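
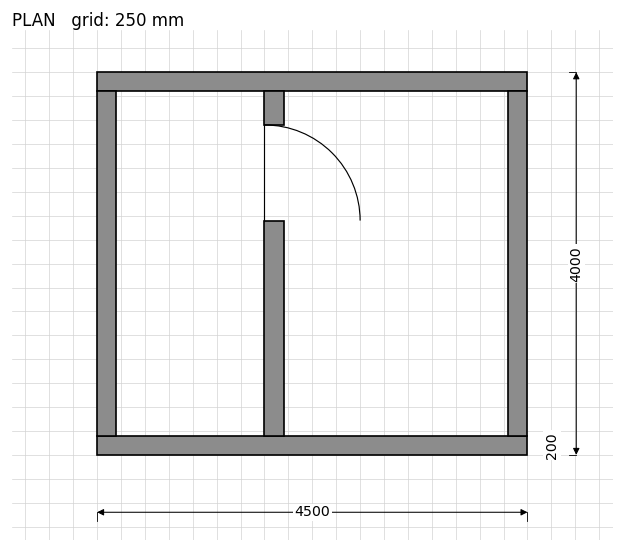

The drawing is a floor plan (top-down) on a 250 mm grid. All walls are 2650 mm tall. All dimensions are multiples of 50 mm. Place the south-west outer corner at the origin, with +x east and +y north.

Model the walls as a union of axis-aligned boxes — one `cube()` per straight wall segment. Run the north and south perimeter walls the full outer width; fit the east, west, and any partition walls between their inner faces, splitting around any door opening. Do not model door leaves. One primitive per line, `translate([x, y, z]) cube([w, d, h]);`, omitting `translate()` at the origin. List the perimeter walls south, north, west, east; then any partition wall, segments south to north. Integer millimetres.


cube([4500, 200, 2650]);
translate([0, 3800, 0]) cube([4500, 200, 2650]);
translate([0, 200, 0]) cube([200, 3600, 2650]);
translate([4300, 200, 0]) cube([200, 3600, 2650]);
translate([1750, 200, 0]) cube([200, 2250, 2650]);
translate([1750, 3450, 0]) cube([200, 350, 2650]);


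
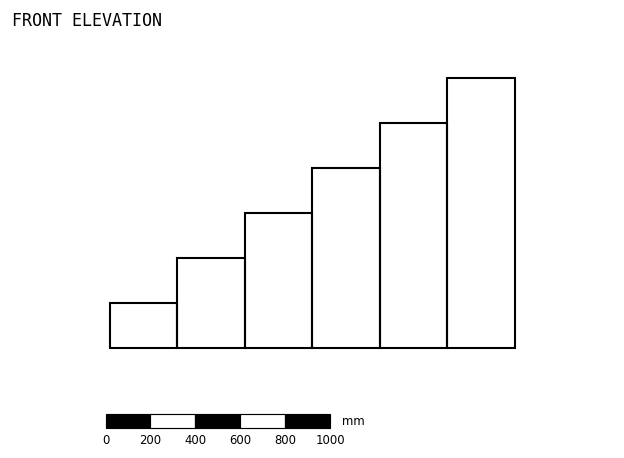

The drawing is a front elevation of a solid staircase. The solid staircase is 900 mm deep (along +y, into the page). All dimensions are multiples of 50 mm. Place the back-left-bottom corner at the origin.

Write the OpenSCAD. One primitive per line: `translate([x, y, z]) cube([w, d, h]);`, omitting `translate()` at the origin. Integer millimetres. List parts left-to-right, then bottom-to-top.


cube([300, 900, 200]);
translate([300, 0, 0]) cube([300, 900, 400]);
translate([600, 0, 0]) cube([300, 900, 600]);
translate([900, 0, 0]) cube([300, 900, 800]);
translate([1200, 0, 0]) cube([300, 900, 1000]);
translate([1500, 0, 0]) cube([300, 900, 1200]);


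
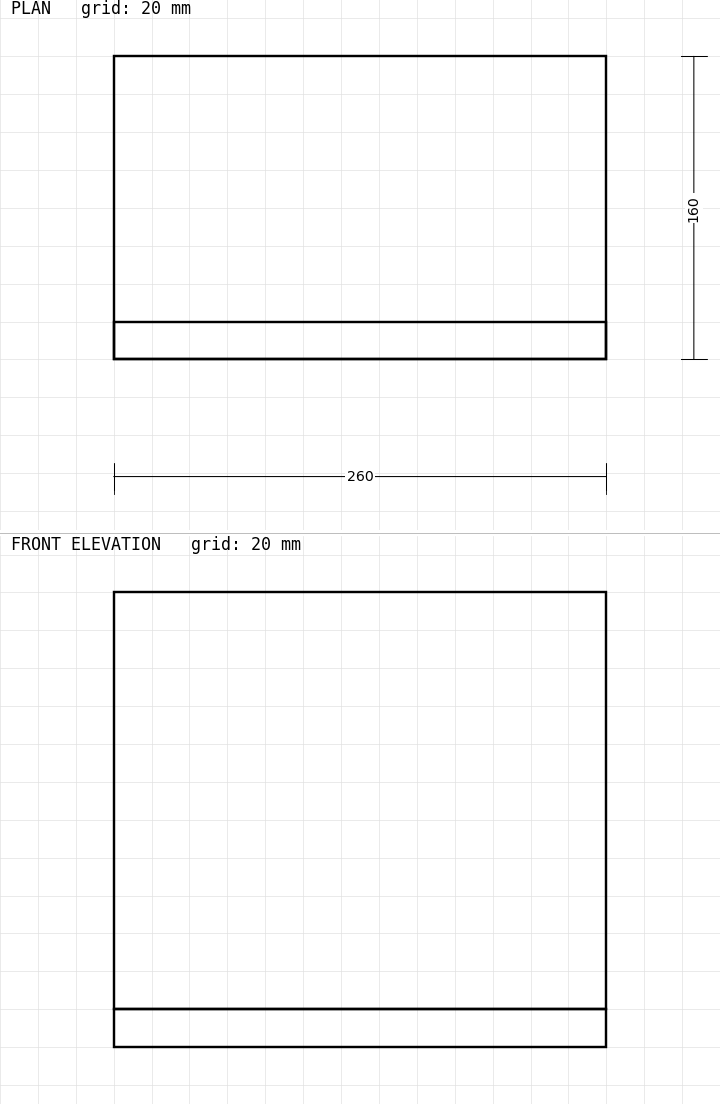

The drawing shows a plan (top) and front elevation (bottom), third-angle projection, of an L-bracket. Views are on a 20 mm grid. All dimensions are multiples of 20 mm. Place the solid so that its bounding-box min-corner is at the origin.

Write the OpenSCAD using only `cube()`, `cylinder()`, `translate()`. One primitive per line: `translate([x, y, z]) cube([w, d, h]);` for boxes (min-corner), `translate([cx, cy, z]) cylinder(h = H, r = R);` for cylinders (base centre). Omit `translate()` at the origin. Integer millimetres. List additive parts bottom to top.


cube([260, 160, 20]);
translate([0, 0, 20]) cube([260, 20, 220]);


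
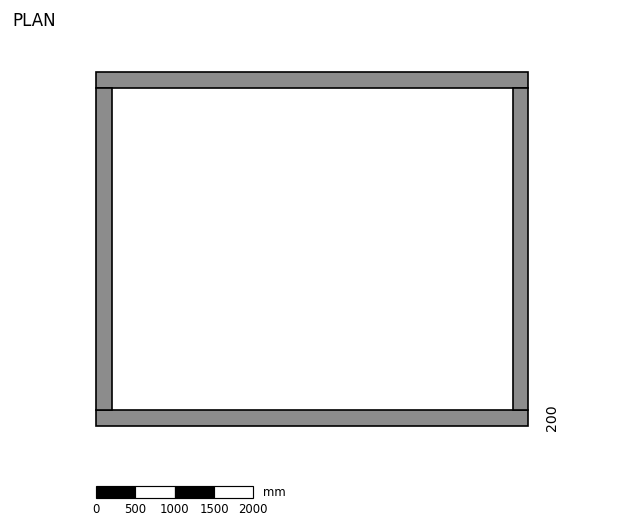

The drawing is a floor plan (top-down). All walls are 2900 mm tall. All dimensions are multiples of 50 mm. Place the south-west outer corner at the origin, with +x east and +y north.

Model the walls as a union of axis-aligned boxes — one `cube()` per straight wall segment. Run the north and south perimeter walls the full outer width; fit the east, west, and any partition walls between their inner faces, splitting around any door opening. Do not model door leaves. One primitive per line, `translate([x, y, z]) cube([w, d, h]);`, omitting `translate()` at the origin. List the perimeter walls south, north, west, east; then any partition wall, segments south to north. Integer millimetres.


cube([5500, 200, 2900]);
translate([0, 4300, 0]) cube([5500, 200, 2900]);
translate([0, 200, 0]) cube([200, 4100, 2900]);
translate([5300, 200, 0]) cube([200, 4100, 2900]);


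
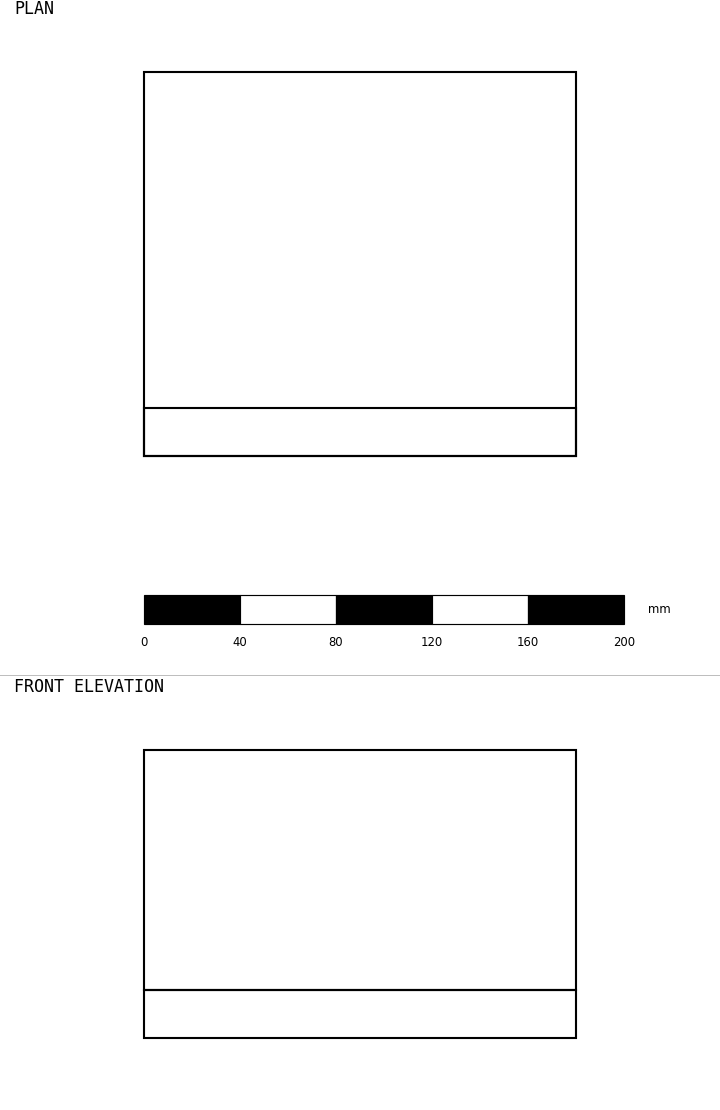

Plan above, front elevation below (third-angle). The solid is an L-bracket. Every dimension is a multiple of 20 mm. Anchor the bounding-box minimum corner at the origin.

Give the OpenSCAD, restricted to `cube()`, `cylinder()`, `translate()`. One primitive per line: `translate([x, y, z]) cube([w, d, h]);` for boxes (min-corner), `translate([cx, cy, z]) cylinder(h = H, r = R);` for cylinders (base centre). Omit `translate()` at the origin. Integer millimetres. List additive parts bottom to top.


cube([180, 160, 20]);
translate([0, 0, 20]) cube([180, 20, 100]);


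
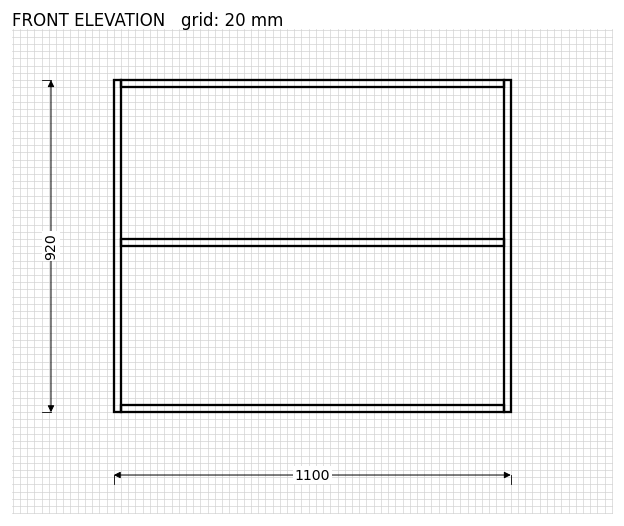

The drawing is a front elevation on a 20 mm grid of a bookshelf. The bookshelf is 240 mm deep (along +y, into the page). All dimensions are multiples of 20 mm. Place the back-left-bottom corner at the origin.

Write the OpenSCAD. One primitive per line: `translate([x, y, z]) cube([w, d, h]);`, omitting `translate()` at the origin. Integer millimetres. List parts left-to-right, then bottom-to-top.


cube([20, 240, 920]);
translate([20, 0, 0]) cube([1060, 240, 20]);
translate([20, 0, 460]) cube([1060, 240, 20]);
translate([20, 0, 900]) cube([1060, 240, 20]);
translate([1080, 0, 0]) cube([20, 240, 920]);


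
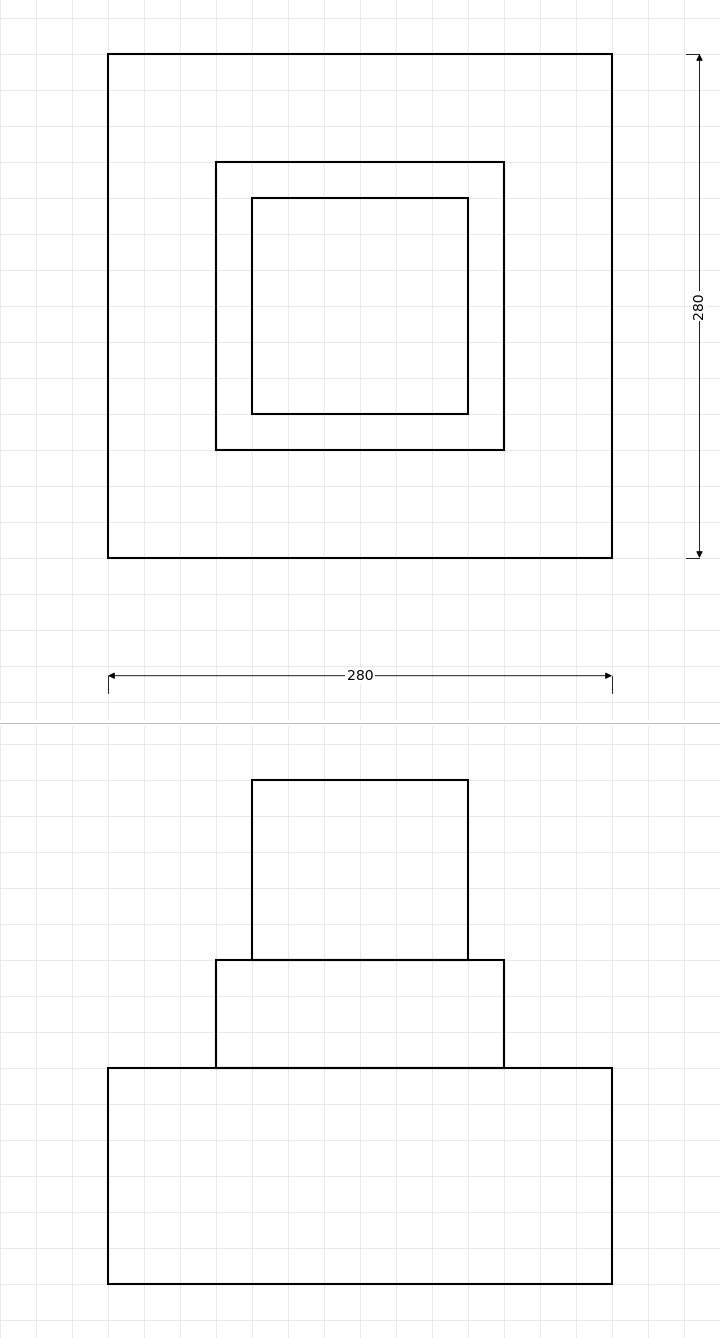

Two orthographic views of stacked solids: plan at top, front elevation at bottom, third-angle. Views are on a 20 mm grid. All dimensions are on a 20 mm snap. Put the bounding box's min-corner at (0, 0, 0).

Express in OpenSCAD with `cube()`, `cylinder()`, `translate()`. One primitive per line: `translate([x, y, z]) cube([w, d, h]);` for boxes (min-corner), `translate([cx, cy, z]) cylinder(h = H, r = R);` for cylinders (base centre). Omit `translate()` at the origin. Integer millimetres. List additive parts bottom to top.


cube([280, 280, 120]);
translate([60, 60, 120]) cube([160, 160, 60]);
translate([80, 80, 180]) cube([120, 120, 100]);


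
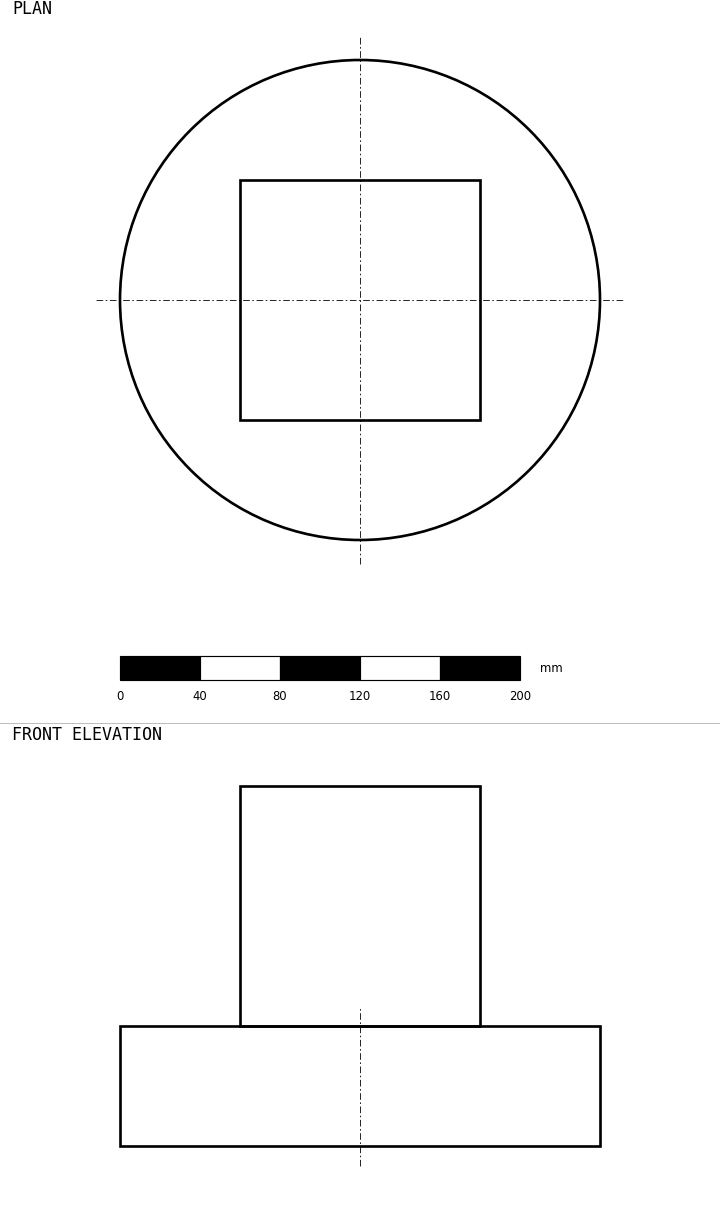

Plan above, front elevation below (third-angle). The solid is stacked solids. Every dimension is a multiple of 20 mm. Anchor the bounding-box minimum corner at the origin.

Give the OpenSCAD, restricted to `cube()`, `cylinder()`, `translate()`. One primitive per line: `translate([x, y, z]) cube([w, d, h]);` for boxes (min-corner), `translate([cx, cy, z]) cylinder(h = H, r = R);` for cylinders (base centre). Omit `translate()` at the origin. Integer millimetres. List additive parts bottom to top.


translate([120, 120, 0]) cylinder(h = 60, r = 120);
translate([60, 60, 60]) cube([120, 120, 120]);


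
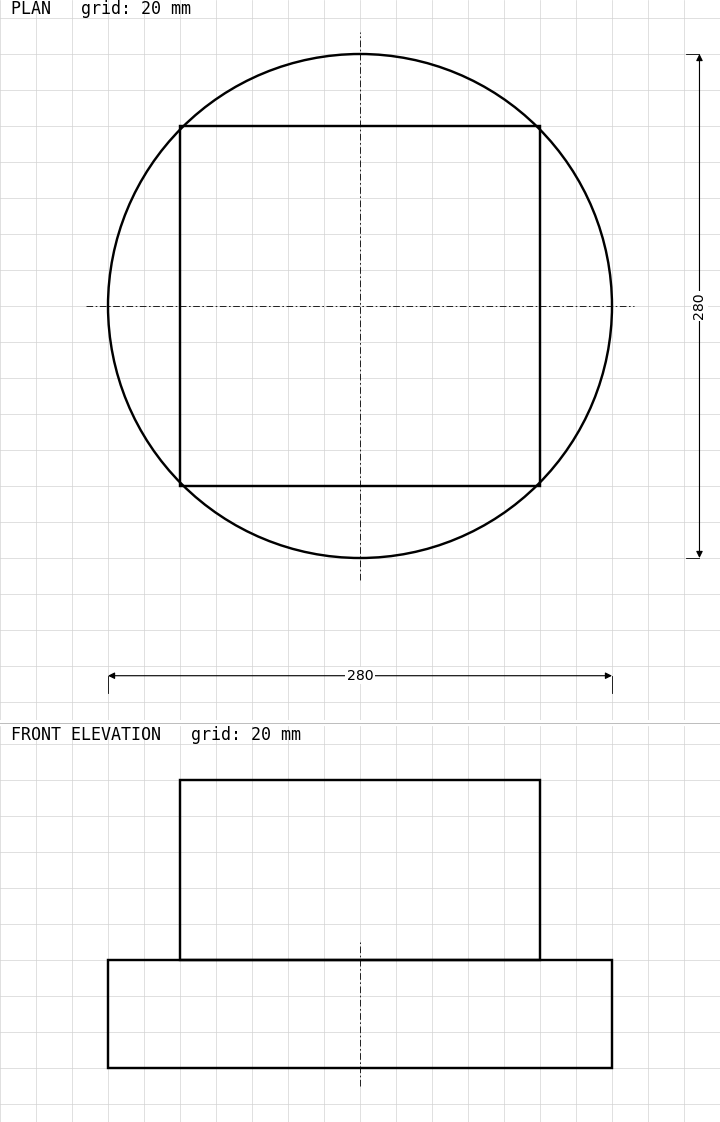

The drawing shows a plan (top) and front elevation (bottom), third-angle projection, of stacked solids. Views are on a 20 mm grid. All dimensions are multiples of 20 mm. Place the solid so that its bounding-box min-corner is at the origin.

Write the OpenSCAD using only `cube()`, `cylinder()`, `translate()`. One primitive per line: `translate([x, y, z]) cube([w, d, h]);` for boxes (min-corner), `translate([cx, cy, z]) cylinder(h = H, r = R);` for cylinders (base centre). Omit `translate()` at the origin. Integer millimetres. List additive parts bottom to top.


translate([140, 140, 0]) cylinder(h = 60, r = 140);
translate([40, 40, 60]) cube([200, 200, 100]);


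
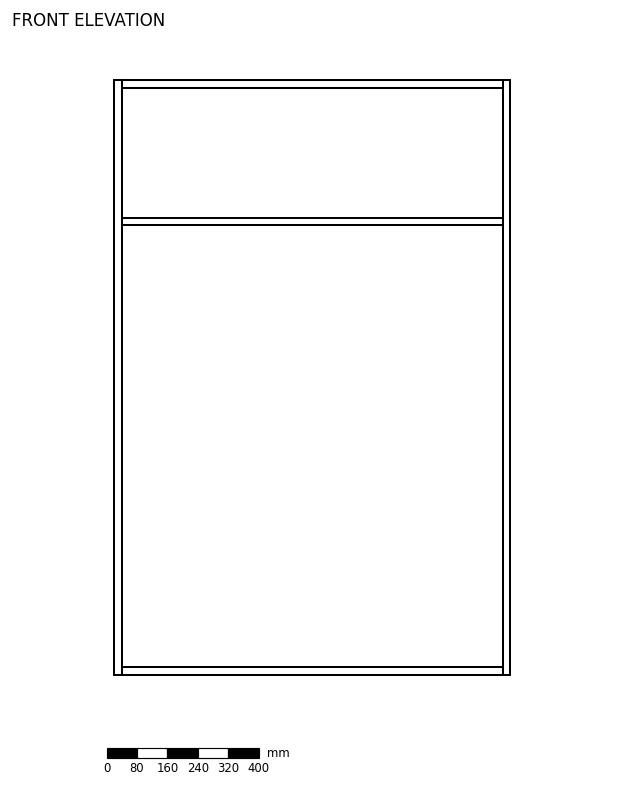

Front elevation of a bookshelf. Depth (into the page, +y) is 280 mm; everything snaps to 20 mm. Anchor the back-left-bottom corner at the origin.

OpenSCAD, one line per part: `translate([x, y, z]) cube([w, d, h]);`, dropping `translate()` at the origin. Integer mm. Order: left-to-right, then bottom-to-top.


cube([20, 280, 1560]);
translate([20, 0, 0]) cube([1000, 280, 20]);
translate([20, 0, 1180]) cube([1000, 280, 20]);
translate([20, 0, 1540]) cube([1000, 280, 20]);
translate([1020, 0, 0]) cube([20, 280, 1560]);


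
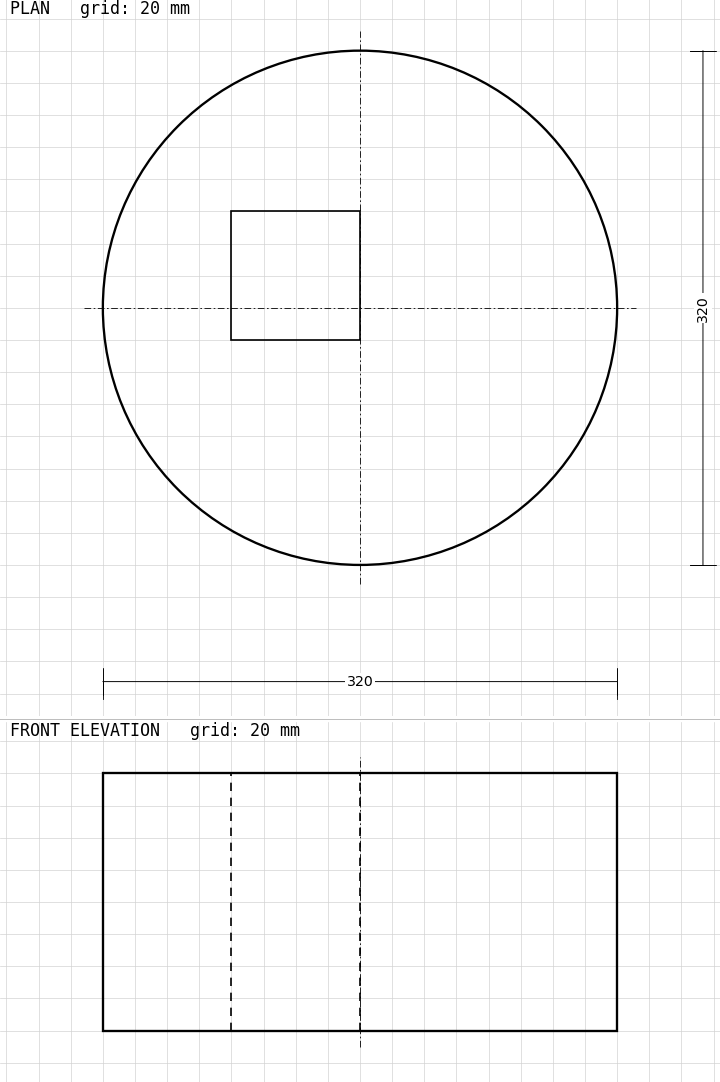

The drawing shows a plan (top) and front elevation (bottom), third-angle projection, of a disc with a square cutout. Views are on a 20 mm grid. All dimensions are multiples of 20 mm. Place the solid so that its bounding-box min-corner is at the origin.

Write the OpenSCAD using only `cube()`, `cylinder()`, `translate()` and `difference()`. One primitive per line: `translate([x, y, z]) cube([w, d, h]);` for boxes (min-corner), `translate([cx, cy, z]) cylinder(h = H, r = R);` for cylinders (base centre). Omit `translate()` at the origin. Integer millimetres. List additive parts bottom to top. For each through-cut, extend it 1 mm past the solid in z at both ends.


difference() {
  translate([160, 160, 0]) cylinder(h = 160, r = 160);
  translate([80, 140, -1]) cube([80, 80, 162]);
}


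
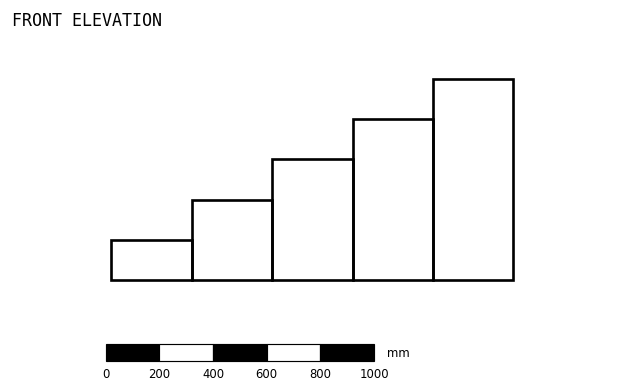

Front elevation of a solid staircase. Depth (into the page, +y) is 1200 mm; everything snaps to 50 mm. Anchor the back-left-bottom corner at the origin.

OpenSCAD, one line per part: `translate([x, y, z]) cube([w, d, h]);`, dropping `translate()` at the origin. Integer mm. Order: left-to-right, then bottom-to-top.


cube([300, 1200, 150]);
translate([300, 0, 0]) cube([300, 1200, 300]);
translate([600, 0, 0]) cube([300, 1200, 450]);
translate([900, 0, 0]) cube([300, 1200, 600]);
translate([1200, 0, 0]) cube([300, 1200, 750]);


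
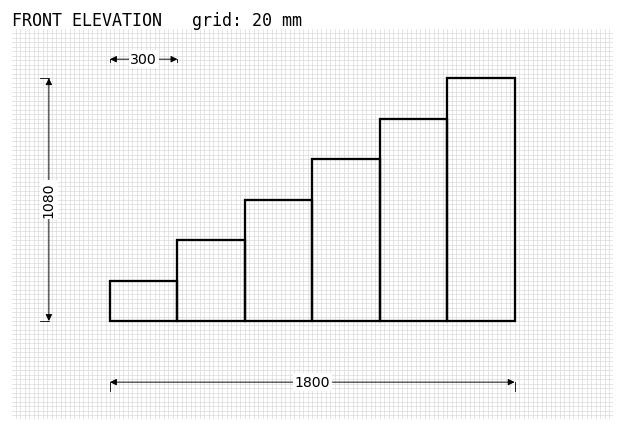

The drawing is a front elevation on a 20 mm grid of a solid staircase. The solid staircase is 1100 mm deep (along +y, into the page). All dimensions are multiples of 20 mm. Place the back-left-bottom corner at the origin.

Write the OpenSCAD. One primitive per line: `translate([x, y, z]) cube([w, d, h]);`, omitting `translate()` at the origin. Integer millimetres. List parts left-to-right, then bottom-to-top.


cube([300, 1100, 180]);
translate([300, 0, 0]) cube([300, 1100, 360]);
translate([600, 0, 0]) cube([300, 1100, 540]);
translate([900, 0, 0]) cube([300, 1100, 720]);
translate([1200, 0, 0]) cube([300, 1100, 900]);
translate([1500, 0, 0]) cube([300, 1100, 1080]);


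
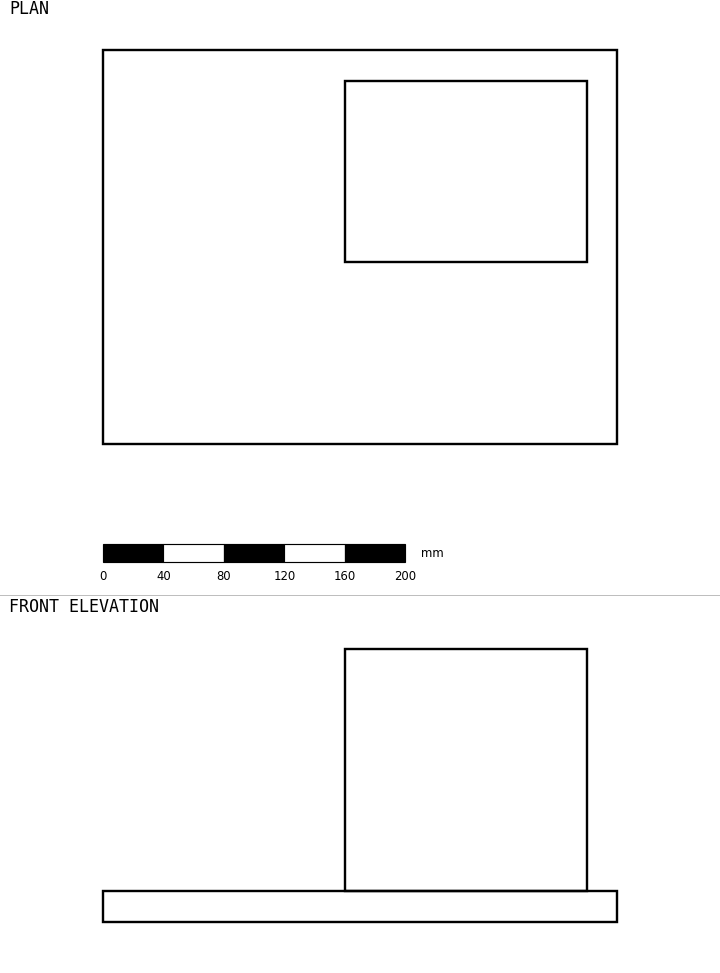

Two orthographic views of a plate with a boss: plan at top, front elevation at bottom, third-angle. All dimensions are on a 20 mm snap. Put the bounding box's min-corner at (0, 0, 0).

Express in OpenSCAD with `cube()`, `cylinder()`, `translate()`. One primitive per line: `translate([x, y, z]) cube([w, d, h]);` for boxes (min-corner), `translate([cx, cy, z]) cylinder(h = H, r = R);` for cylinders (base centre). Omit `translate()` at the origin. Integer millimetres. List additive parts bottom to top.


cube([340, 260, 20]);
translate([160, 120, 20]) cube([160, 120, 160]);


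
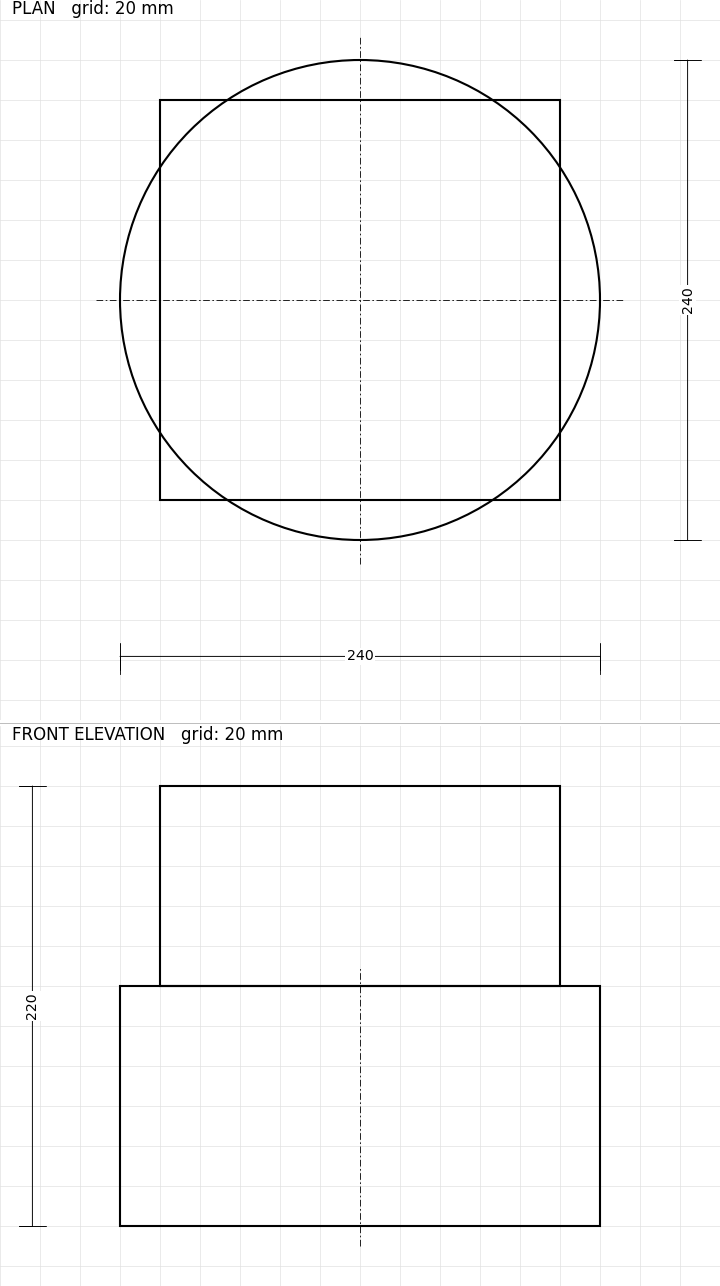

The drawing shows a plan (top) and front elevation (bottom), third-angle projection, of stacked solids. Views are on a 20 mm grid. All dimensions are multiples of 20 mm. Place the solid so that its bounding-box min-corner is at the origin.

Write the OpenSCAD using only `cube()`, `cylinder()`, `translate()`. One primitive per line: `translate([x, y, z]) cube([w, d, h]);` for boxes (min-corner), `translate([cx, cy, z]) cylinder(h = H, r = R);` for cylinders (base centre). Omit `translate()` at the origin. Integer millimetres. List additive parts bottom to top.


translate([120, 120, 0]) cylinder(h = 120, r = 120);
translate([20, 20, 120]) cube([200, 200, 100]);


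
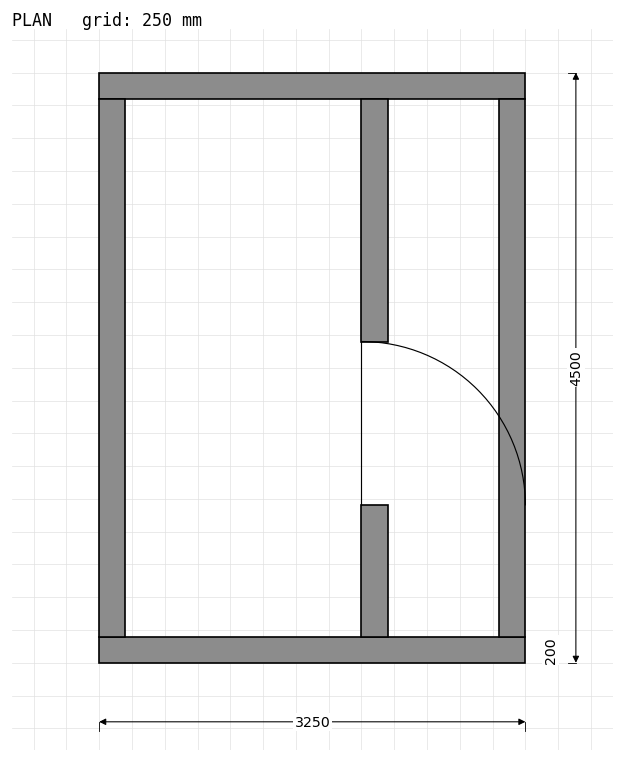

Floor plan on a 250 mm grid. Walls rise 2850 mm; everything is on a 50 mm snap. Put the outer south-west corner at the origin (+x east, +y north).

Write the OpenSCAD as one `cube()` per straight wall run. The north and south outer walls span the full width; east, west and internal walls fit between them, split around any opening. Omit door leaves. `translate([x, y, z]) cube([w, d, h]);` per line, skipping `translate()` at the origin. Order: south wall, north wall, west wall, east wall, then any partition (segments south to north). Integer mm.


cube([3250, 200, 2850]);
translate([0, 4300, 0]) cube([3250, 200, 2850]);
translate([0, 200, 0]) cube([200, 4100, 2850]);
translate([3050, 200, 0]) cube([200, 4100, 2850]);
translate([2000, 200, 0]) cube([200, 1000, 2850]);
translate([2000, 2450, 0]) cube([200, 1850, 2850]);


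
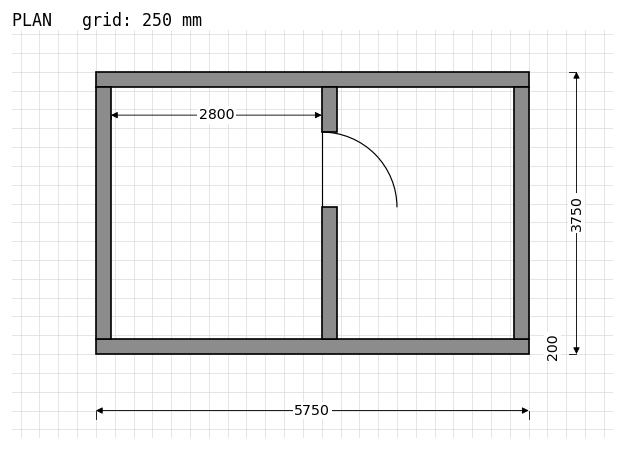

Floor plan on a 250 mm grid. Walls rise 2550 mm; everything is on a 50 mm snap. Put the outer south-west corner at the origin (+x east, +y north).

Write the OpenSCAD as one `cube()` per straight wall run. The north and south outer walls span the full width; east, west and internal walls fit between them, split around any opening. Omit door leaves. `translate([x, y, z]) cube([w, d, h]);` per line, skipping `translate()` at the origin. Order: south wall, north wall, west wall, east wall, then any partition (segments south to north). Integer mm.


cube([5750, 200, 2550]);
translate([0, 3550, 0]) cube([5750, 200, 2550]);
translate([0, 200, 0]) cube([200, 3350, 2550]);
translate([5550, 200, 0]) cube([200, 3350, 2550]);
translate([3000, 200, 0]) cube([200, 1750, 2550]);
translate([3000, 2950, 0]) cube([200, 600, 2550]);


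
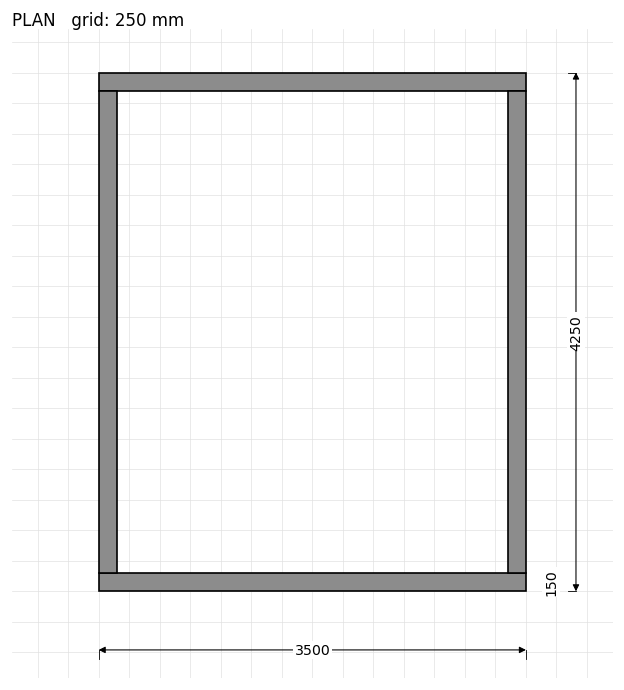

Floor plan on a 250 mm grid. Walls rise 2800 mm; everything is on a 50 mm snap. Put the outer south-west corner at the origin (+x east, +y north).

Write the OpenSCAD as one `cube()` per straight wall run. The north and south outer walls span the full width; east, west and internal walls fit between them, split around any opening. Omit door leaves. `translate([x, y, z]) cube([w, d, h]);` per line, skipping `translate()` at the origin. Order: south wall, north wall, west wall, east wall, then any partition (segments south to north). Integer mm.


cube([3500, 150, 2800]);
translate([0, 4100, 0]) cube([3500, 150, 2800]);
translate([0, 150, 0]) cube([150, 3950, 2800]);
translate([3350, 150, 0]) cube([150, 3950, 2800]);


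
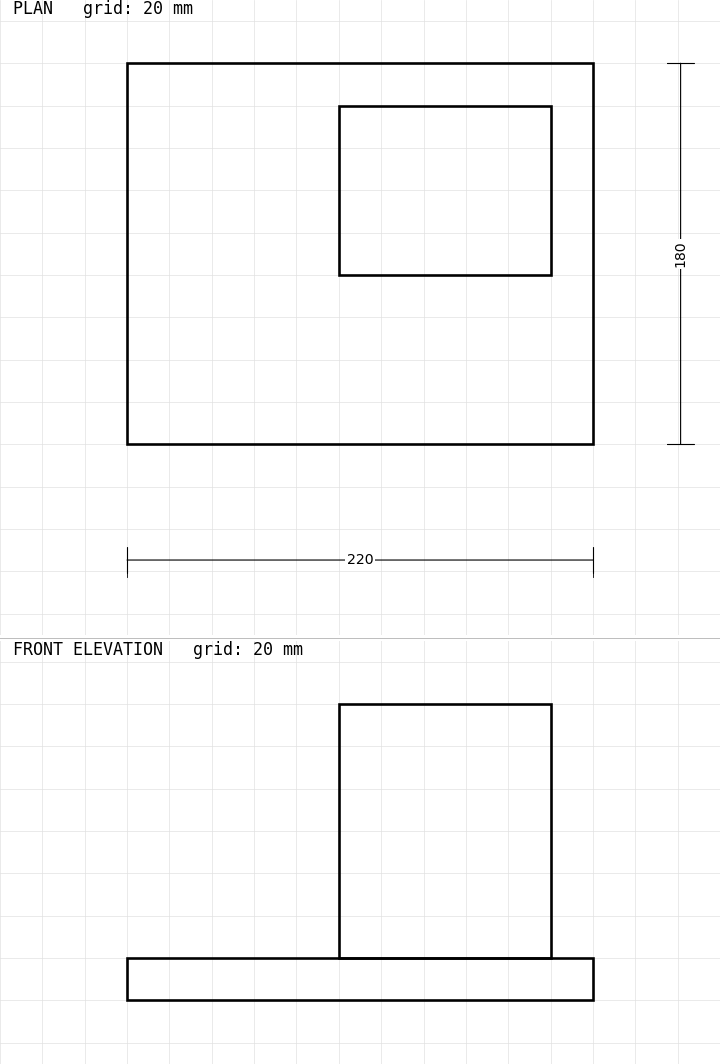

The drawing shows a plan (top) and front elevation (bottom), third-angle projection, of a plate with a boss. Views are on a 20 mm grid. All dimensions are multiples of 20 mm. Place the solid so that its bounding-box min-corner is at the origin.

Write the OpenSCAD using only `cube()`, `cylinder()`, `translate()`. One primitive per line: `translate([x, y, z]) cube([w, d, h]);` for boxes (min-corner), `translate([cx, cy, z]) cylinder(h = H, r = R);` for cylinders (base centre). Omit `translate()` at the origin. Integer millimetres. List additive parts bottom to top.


cube([220, 180, 20]);
translate([100, 80, 20]) cube([100, 80, 120]);


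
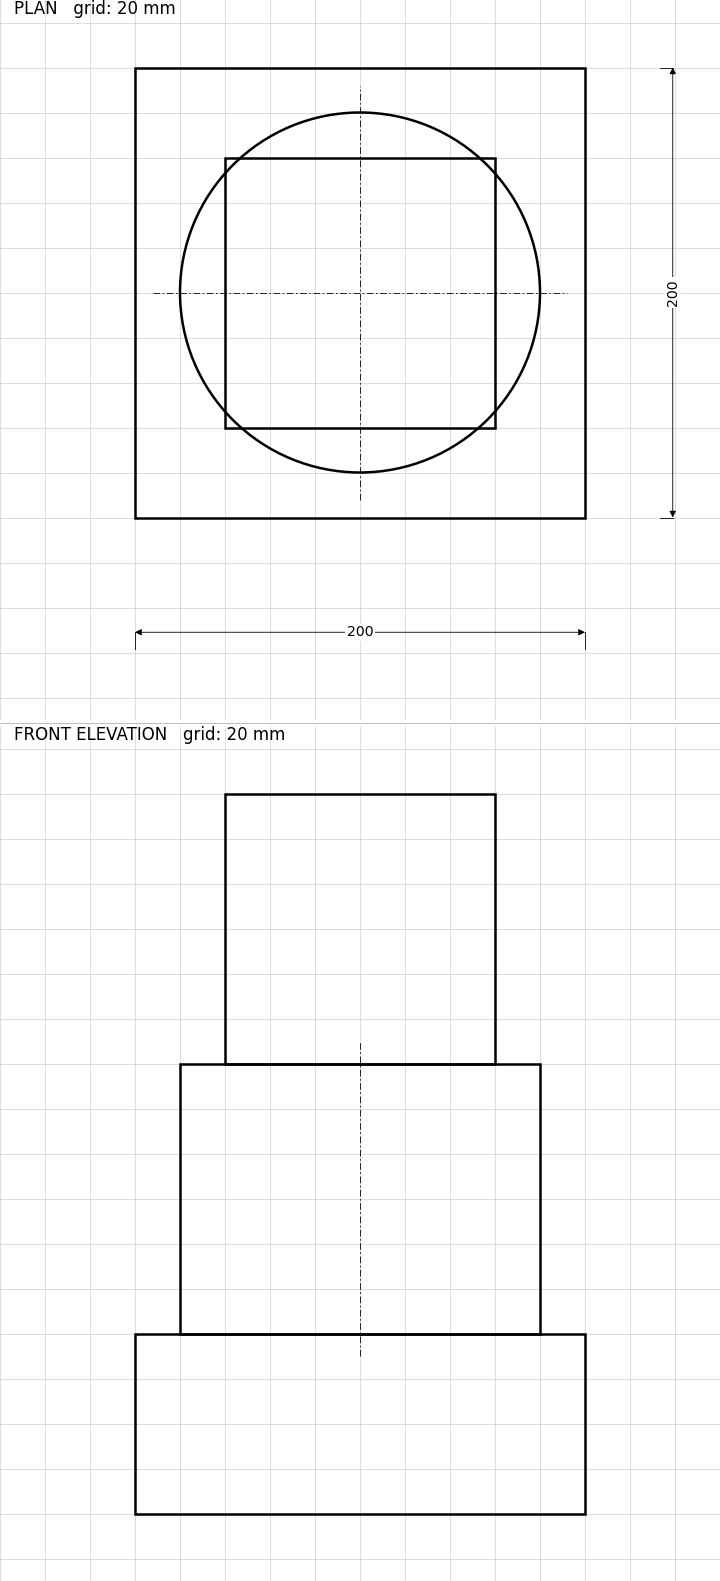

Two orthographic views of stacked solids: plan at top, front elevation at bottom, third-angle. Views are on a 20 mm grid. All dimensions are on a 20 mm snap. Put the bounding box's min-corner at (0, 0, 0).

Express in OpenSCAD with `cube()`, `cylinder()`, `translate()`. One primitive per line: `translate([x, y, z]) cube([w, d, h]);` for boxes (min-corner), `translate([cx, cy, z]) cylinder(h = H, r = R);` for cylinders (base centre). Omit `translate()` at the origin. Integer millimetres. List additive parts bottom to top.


cube([200, 200, 80]);
translate([100, 100, 80]) cylinder(h = 120, r = 80);
translate([40, 40, 200]) cube([120, 120, 120]);


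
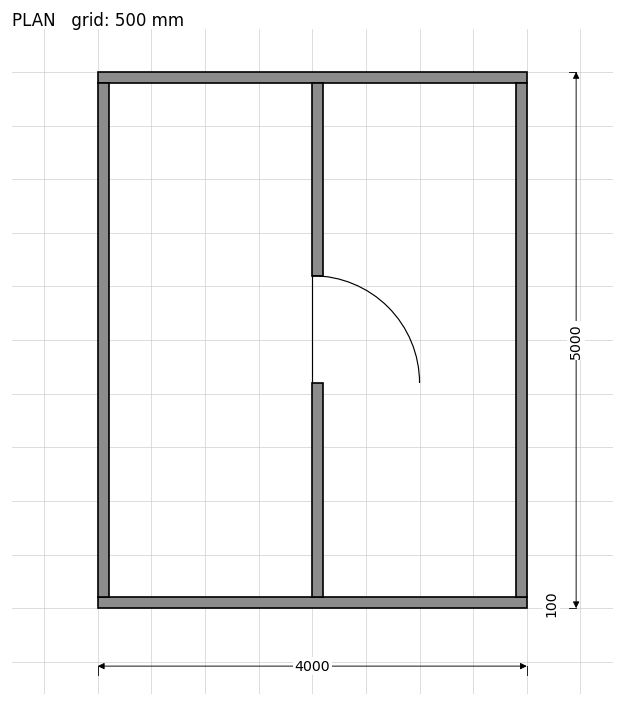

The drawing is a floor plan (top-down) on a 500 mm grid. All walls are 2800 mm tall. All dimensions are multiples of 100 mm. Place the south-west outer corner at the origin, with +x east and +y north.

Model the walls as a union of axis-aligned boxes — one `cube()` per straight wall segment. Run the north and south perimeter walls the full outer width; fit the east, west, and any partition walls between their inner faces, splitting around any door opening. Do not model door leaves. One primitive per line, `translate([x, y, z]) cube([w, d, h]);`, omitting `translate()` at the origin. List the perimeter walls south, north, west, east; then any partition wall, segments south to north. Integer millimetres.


cube([4000, 100, 2800]);
translate([0, 4900, 0]) cube([4000, 100, 2800]);
translate([0, 100, 0]) cube([100, 4800, 2800]);
translate([3900, 100, 0]) cube([100, 4800, 2800]);
translate([2000, 100, 0]) cube([100, 2000, 2800]);
translate([2000, 3100, 0]) cube([100, 1800, 2800]);


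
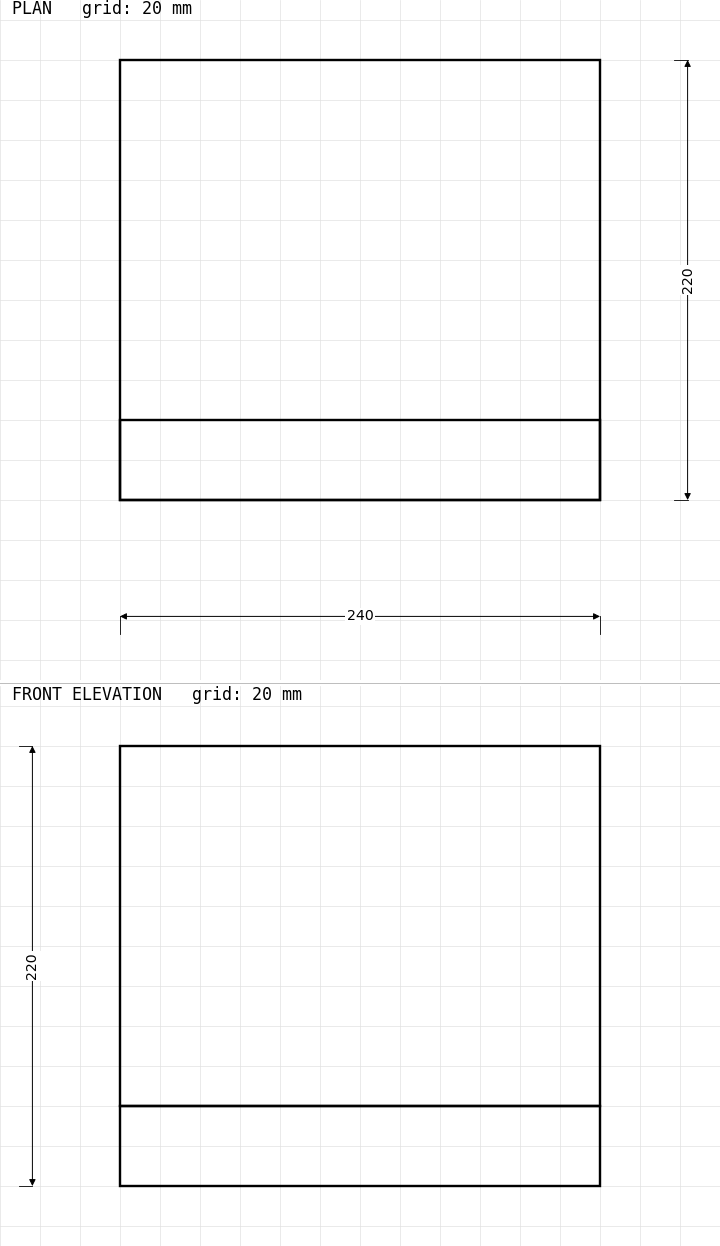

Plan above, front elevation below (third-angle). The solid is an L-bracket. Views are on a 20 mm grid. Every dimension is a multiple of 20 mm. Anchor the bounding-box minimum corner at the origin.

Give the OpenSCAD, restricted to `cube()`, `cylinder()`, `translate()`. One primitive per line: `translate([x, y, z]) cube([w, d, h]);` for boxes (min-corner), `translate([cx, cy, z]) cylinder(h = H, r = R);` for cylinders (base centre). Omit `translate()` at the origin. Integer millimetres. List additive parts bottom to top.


cube([240, 220, 40]);
translate([0, 0, 40]) cube([240, 40, 180]);


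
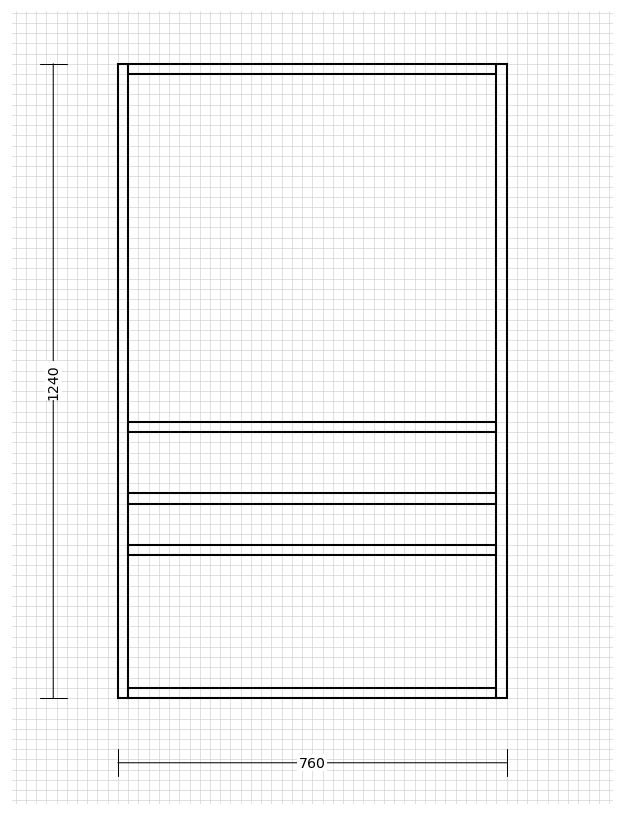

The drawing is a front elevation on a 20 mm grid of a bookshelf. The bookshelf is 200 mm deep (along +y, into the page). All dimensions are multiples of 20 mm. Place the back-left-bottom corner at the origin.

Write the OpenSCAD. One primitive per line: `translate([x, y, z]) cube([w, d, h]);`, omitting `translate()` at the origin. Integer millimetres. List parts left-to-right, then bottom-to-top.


cube([20, 200, 1240]);
translate([20, 0, 0]) cube([720, 200, 20]);
translate([20, 0, 280]) cube([720, 200, 20]);
translate([20, 0, 380]) cube([720, 200, 20]);
translate([20, 0, 520]) cube([720, 200, 20]);
translate([20, 0, 1220]) cube([720, 200, 20]);
translate([740, 0, 0]) cube([20, 200, 1240]);


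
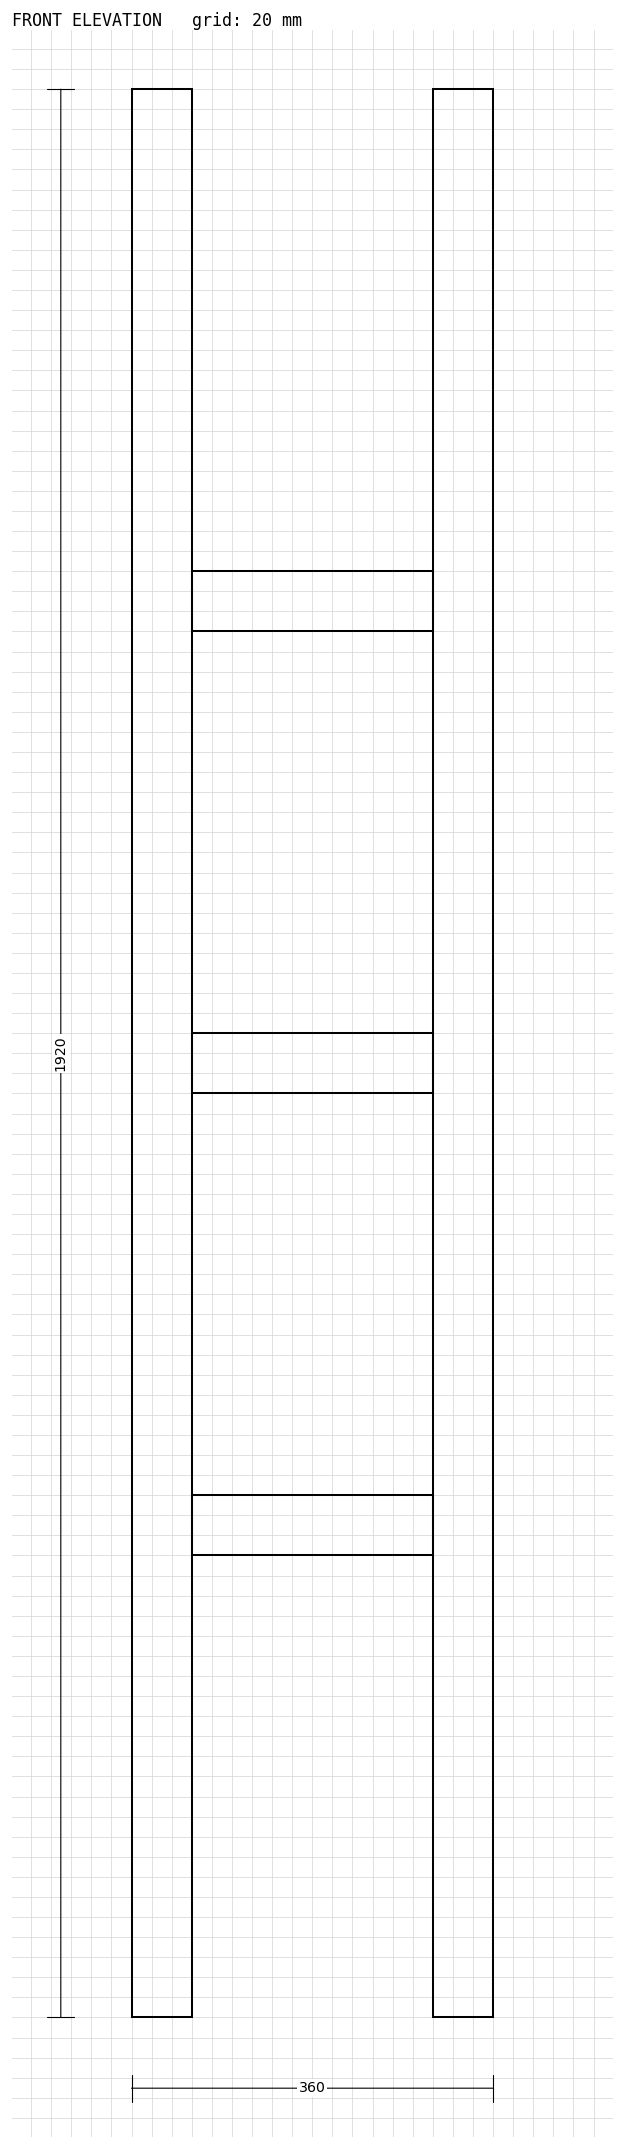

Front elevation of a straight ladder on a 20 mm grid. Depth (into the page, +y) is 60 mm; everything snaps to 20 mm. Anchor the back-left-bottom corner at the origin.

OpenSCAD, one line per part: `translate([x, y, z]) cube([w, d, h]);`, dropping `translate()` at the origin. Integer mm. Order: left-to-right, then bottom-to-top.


cube([60, 60, 1920]);
translate([60, 0, 460]) cube([240, 60, 60]);
translate([60, 0, 920]) cube([240, 60, 60]);
translate([60, 0, 1380]) cube([240, 60, 60]);
translate([300, 0, 0]) cube([60, 60, 1920]);


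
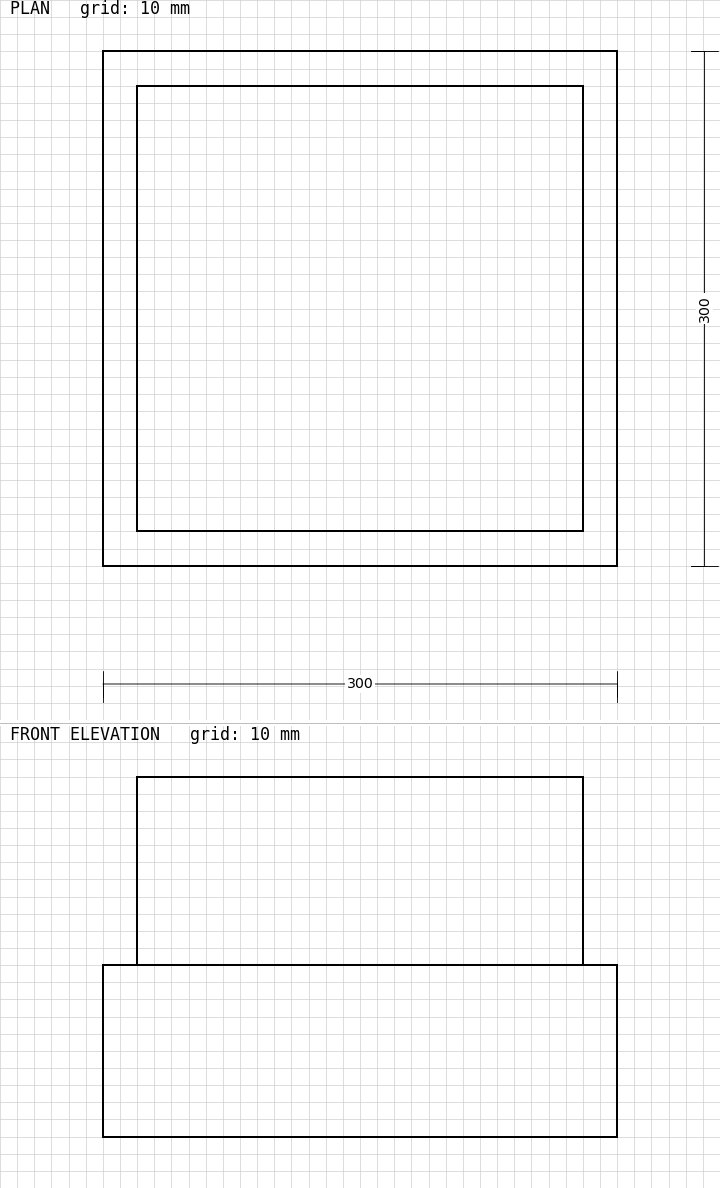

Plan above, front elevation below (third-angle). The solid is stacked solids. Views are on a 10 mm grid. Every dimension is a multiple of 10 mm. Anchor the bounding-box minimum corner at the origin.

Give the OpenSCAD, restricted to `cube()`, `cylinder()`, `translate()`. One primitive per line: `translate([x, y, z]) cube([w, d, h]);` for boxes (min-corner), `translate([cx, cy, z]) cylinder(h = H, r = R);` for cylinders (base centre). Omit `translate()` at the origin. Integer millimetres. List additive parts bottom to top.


cube([300, 300, 100]);
translate([20, 20, 100]) cube([260, 260, 110]);


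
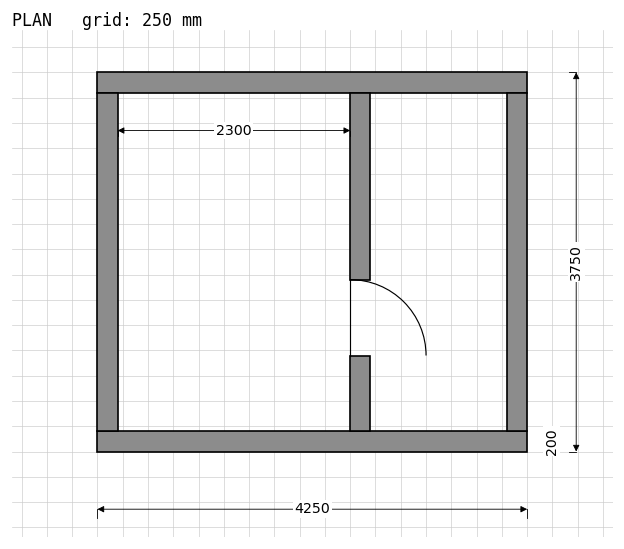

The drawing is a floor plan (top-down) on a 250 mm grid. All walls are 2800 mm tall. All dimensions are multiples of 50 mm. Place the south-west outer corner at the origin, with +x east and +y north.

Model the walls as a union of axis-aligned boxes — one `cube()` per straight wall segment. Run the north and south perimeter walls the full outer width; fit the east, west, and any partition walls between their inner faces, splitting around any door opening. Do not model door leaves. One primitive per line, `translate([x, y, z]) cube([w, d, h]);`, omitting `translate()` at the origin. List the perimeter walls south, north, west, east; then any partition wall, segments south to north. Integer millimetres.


cube([4250, 200, 2800]);
translate([0, 3550, 0]) cube([4250, 200, 2800]);
translate([0, 200, 0]) cube([200, 3350, 2800]);
translate([4050, 200, 0]) cube([200, 3350, 2800]);
translate([2500, 200, 0]) cube([200, 750, 2800]);
translate([2500, 1700, 0]) cube([200, 1850, 2800]);


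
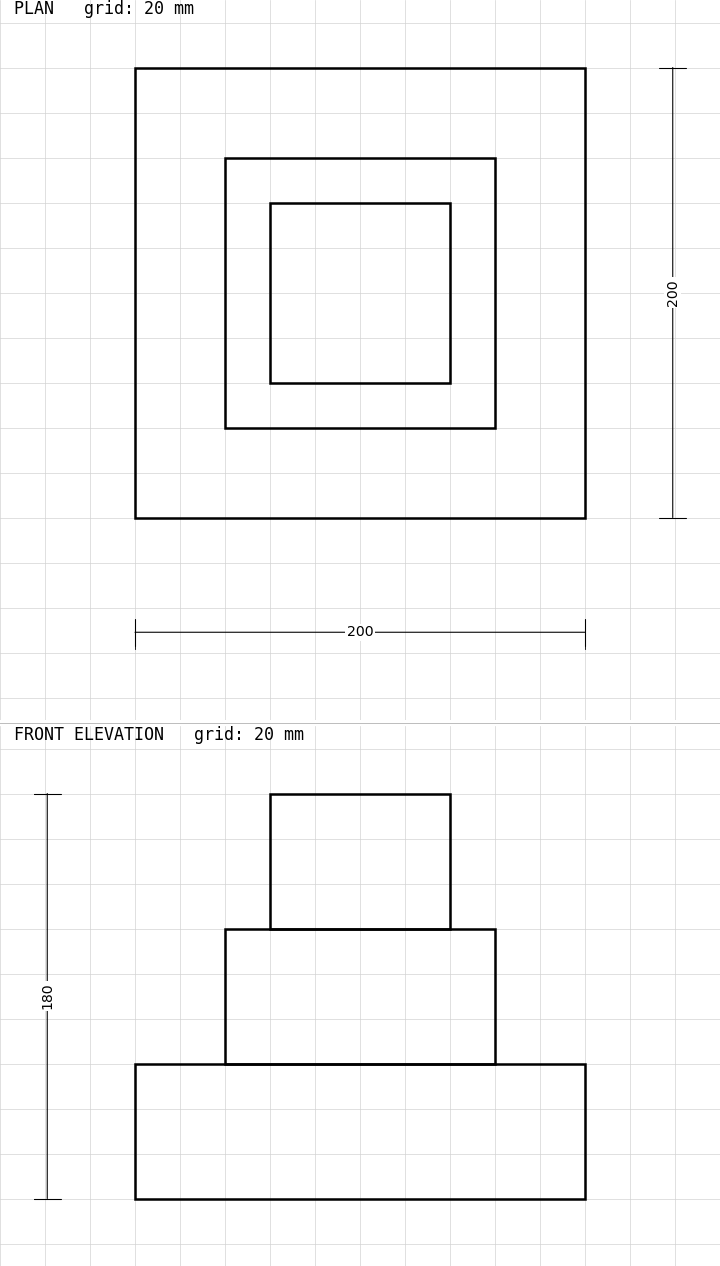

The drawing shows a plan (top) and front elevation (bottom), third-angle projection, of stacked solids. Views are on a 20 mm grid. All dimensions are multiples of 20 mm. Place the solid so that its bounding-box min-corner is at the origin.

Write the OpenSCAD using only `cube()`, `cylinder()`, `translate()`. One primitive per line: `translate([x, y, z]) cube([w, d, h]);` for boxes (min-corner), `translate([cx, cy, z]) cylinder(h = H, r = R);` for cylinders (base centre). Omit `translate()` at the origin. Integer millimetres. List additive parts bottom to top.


cube([200, 200, 60]);
translate([40, 40, 60]) cube([120, 120, 60]);
translate([60, 60, 120]) cube([80, 80, 60]);


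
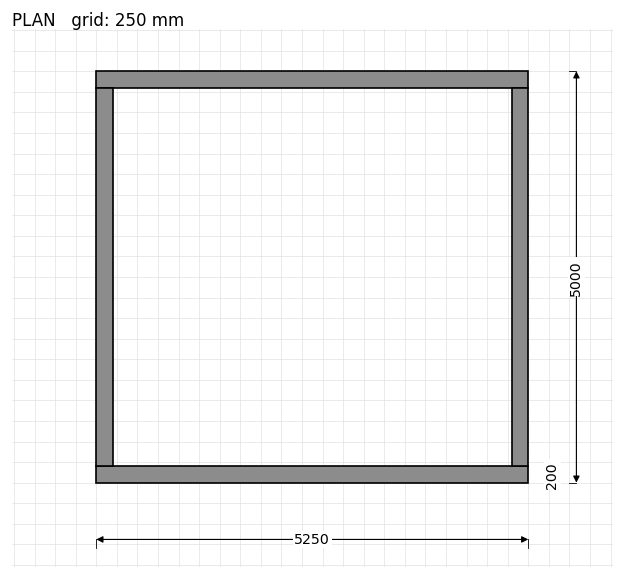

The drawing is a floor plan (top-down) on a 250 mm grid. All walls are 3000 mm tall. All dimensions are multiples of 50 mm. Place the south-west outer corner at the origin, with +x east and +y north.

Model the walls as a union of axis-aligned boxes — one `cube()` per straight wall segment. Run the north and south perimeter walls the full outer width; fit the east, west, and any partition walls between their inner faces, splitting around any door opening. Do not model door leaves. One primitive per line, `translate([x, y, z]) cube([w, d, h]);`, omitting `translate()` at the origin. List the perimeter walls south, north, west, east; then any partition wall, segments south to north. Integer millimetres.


cube([5250, 200, 3000]);
translate([0, 4800, 0]) cube([5250, 200, 3000]);
translate([0, 200, 0]) cube([200, 4600, 3000]);
translate([5050, 200, 0]) cube([200, 4600, 3000]);


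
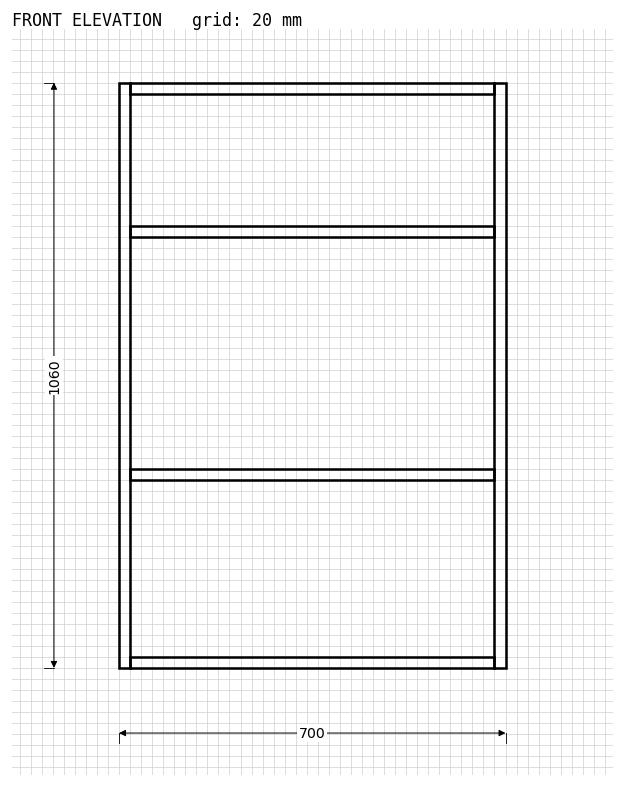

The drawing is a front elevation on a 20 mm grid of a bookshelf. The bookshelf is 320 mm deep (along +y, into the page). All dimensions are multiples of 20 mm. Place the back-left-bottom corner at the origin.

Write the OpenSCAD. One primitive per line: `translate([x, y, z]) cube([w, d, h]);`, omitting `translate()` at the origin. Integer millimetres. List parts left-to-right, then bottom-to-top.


cube([20, 320, 1060]);
translate([20, 0, 0]) cube([660, 320, 20]);
translate([20, 0, 340]) cube([660, 320, 20]);
translate([20, 0, 780]) cube([660, 320, 20]);
translate([20, 0, 1040]) cube([660, 320, 20]);
translate([680, 0, 0]) cube([20, 320, 1060]);


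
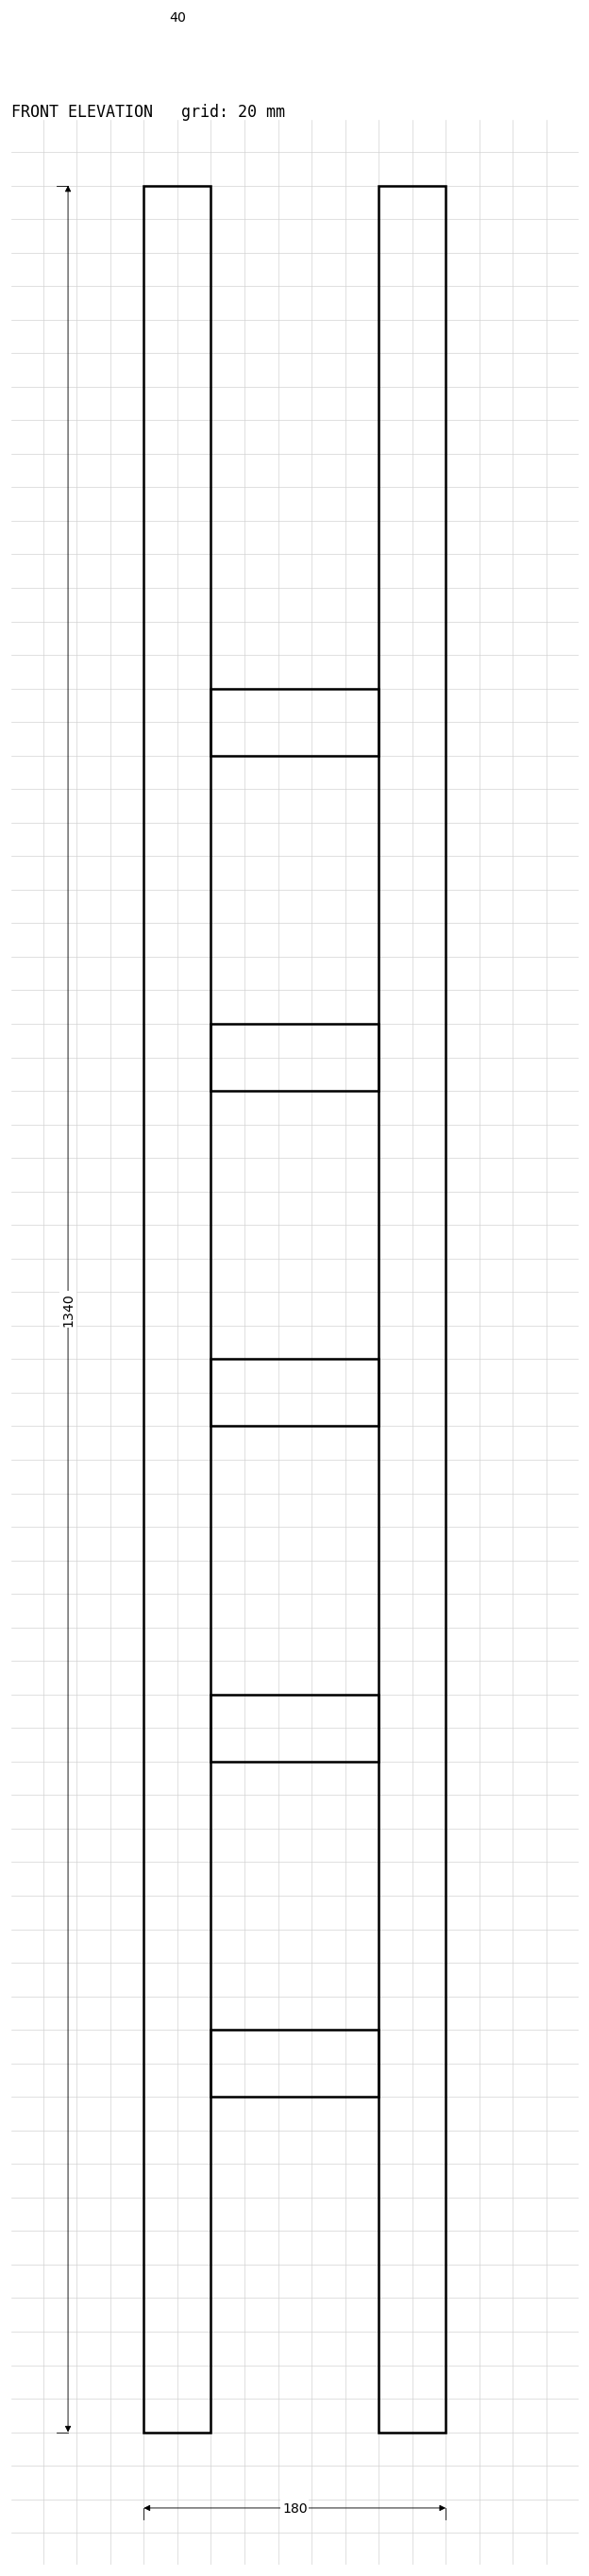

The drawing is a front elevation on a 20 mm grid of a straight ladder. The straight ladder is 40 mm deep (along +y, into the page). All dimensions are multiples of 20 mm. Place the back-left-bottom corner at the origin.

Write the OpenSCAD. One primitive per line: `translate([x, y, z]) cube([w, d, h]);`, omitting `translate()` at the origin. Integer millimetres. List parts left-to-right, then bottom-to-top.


cube([40, 40, 1340]);
translate([40, 0, 200]) cube([100, 40, 40]);
translate([40, 0, 400]) cube([100, 40, 40]);
translate([40, 0, 600]) cube([100, 40, 40]);
translate([40, 0, 800]) cube([100, 40, 40]);
translate([40, 0, 1000]) cube([100, 40, 40]);
translate([140, 0, 0]) cube([40, 40, 1340]);


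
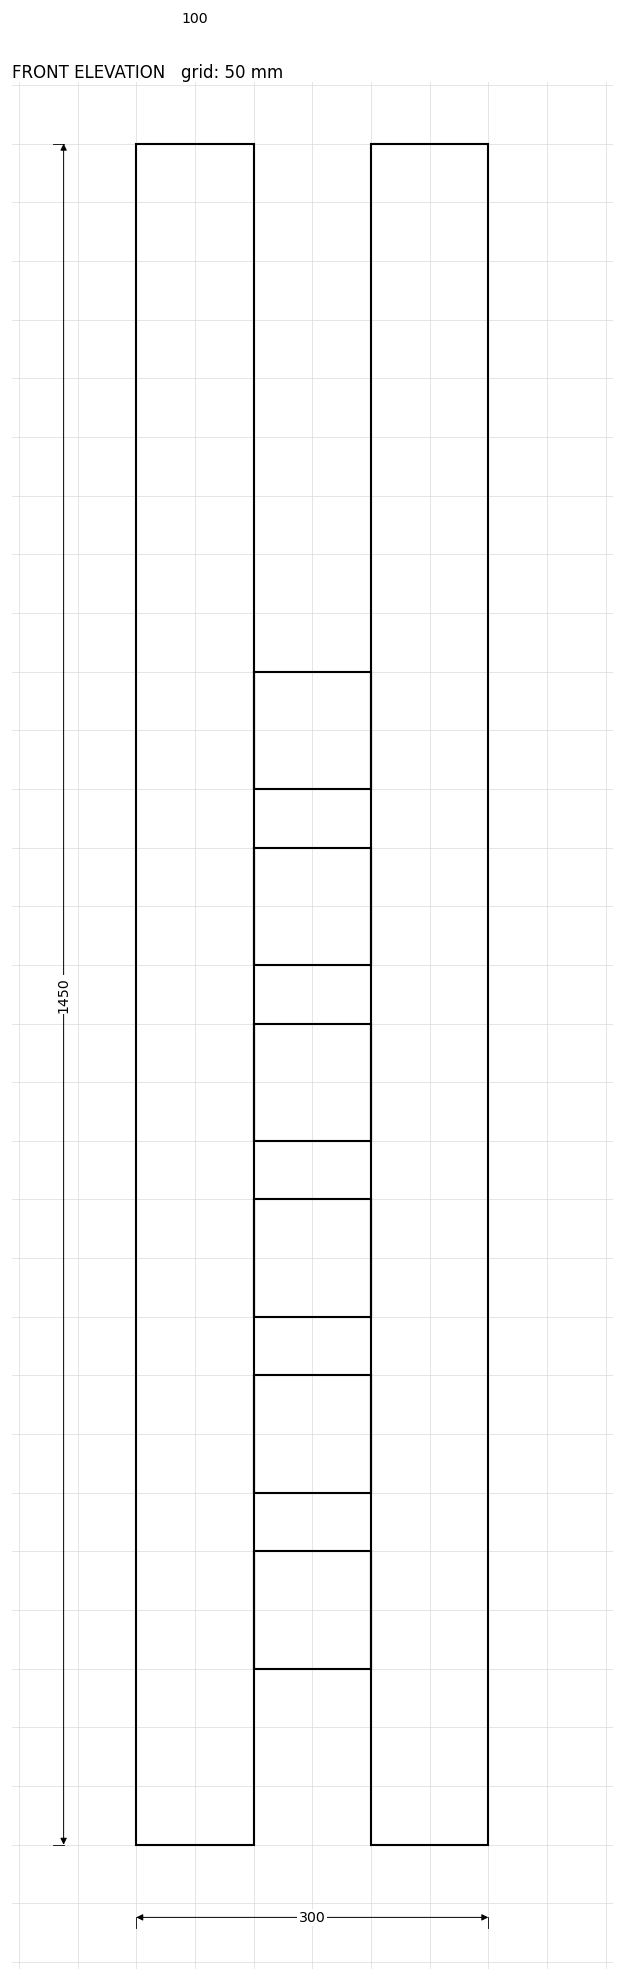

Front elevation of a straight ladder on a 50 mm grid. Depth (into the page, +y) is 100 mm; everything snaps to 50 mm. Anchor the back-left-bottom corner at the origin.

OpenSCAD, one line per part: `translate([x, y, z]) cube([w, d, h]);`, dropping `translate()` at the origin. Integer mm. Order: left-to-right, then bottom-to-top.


cube([100, 100, 1450]);
translate([100, 0, 150]) cube([100, 100, 100]);
translate([100, 0, 300]) cube([100, 100, 100]);
translate([100, 0, 450]) cube([100, 100, 100]);
translate([100, 0, 600]) cube([100, 100, 100]);
translate([100, 0, 750]) cube([100, 100, 100]);
translate([100, 0, 900]) cube([100, 100, 100]);
translate([200, 0, 0]) cube([100, 100, 1450]);


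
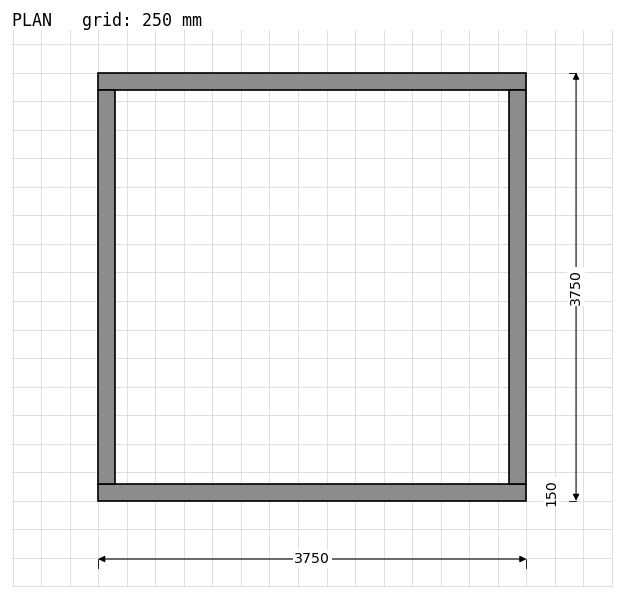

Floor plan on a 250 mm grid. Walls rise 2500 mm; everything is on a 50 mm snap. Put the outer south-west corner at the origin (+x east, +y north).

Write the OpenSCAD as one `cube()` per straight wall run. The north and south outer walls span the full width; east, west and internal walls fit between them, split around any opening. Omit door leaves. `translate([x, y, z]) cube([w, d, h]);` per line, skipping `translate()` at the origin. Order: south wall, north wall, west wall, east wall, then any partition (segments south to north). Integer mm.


cube([3750, 150, 2500]);
translate([0, 3600, 0]) cube([3750, 150, 2500]);
translate([0, 150, 0]) cube([150, 3450, 2500]);
translate([3600, 150, 0]) cube([150, 3450, 2500]);


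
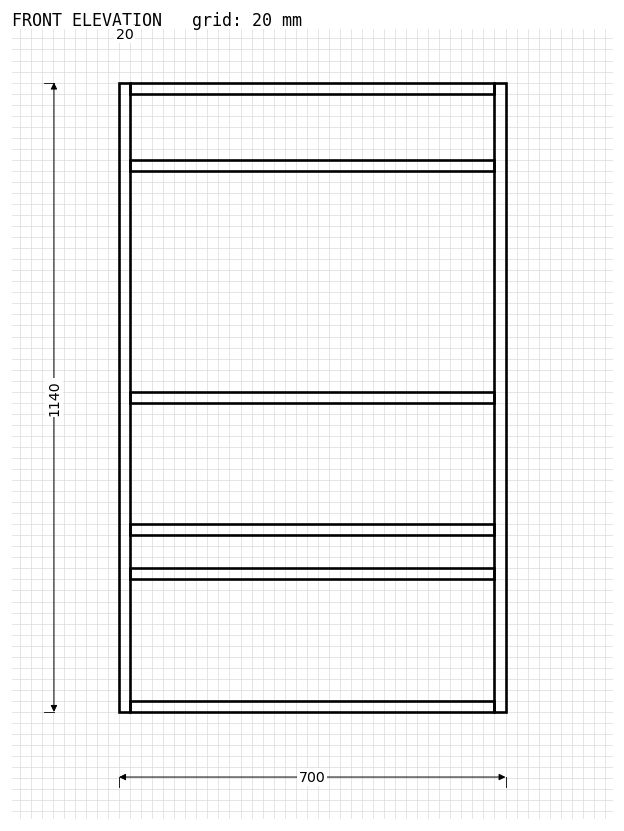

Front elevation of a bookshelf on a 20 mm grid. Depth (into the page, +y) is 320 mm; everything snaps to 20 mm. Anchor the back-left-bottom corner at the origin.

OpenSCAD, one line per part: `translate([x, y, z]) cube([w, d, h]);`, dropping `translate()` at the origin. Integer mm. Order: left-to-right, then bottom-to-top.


cube([20, 320, 1140]);
translate([20, 0, 0]) cube([660, 320, 20]);
translate([20, 0, 240]) cube([660, 320, 20]);
translate([20, 0, 320]) cube([660, 320, 20]);
translate([20, 0, 560]) cube([660, 320, 20]);
translate([20, 0, 980]) cube([660, 320, 20]);
translate([20, 0, 1120]) cube([660, 320, 20]);
translate([680, 0, 0]) cube([20, 320, 1140]);


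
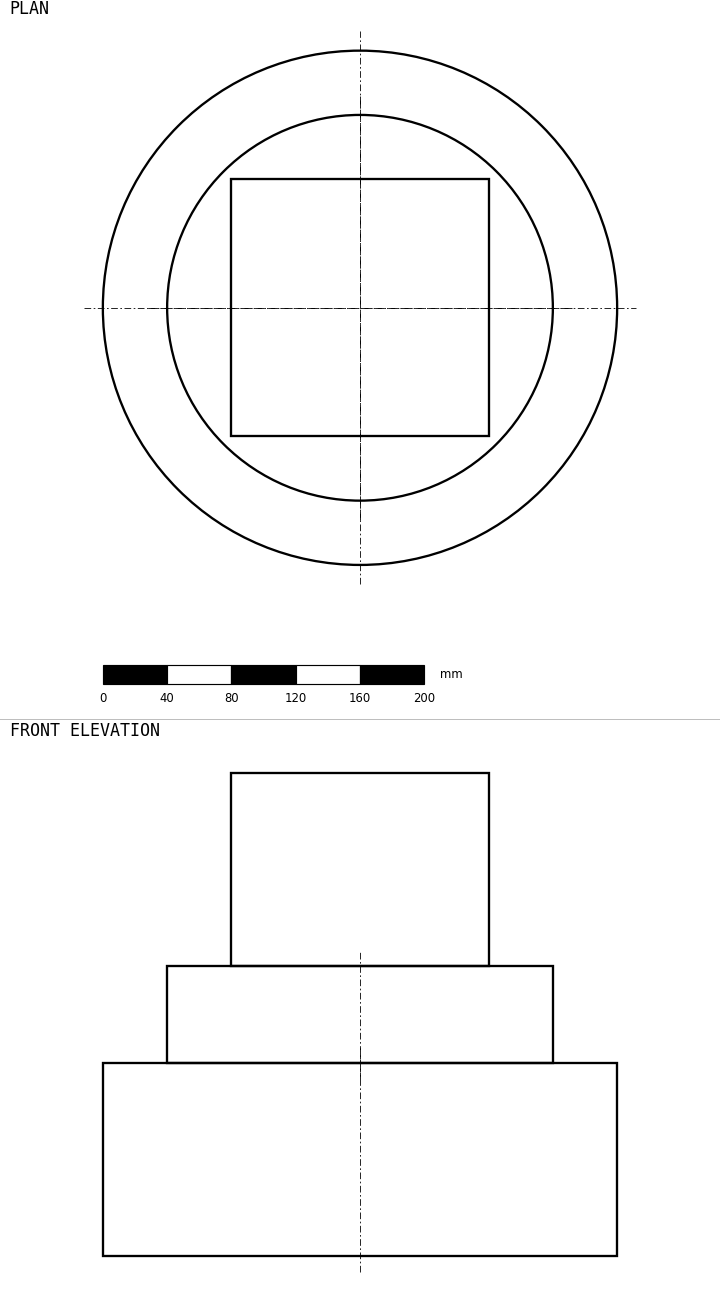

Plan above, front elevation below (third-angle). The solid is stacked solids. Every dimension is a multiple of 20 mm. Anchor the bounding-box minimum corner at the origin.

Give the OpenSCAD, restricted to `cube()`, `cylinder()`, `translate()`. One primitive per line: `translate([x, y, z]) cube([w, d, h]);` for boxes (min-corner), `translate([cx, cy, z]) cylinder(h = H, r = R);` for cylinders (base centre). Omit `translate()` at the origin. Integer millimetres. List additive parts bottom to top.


translate([160, 160, 0]) cylinder(h = 120, r = 160);
translate([160, 160, 120]) cylinder(h = 60, r = 120);
translate([80, 80, 180]) cube([160, 160, 120]);
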